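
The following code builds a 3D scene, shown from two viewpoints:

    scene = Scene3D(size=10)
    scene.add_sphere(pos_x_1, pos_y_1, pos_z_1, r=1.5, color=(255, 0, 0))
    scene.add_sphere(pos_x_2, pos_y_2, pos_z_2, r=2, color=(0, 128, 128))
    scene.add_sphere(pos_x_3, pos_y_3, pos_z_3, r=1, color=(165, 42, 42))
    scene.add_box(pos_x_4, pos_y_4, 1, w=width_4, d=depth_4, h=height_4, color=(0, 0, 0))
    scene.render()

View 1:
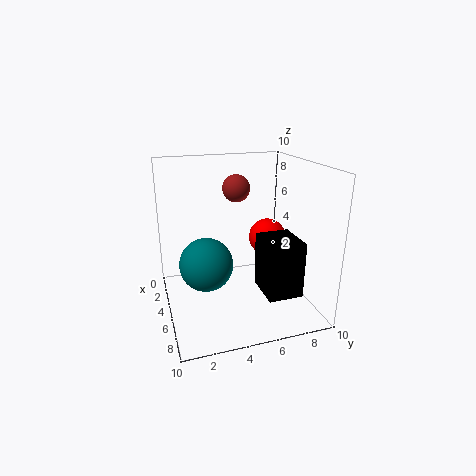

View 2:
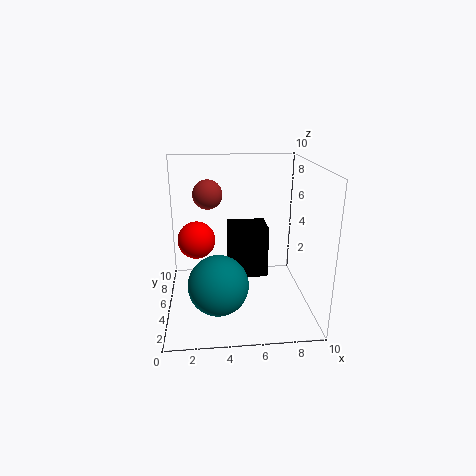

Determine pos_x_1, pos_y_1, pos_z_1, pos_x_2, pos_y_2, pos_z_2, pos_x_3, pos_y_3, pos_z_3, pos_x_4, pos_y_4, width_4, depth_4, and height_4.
pos_x_1 = 2, pos_y_1 = 8.5, pos_z_1 = 3.5, pos_x_2 = 3.5, pos_y_2 = 3, pos_z_2 = 2.5, pos_x_3 = 3, pos_y_3 = 5.5, pos_z_3 = 8, pos_x_4 = 4.5, pos_y_4 = 6.5, width_4 = 3, depth_4 = 2.5, height_4 = 4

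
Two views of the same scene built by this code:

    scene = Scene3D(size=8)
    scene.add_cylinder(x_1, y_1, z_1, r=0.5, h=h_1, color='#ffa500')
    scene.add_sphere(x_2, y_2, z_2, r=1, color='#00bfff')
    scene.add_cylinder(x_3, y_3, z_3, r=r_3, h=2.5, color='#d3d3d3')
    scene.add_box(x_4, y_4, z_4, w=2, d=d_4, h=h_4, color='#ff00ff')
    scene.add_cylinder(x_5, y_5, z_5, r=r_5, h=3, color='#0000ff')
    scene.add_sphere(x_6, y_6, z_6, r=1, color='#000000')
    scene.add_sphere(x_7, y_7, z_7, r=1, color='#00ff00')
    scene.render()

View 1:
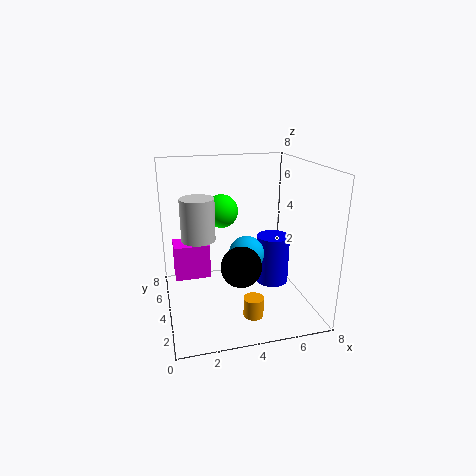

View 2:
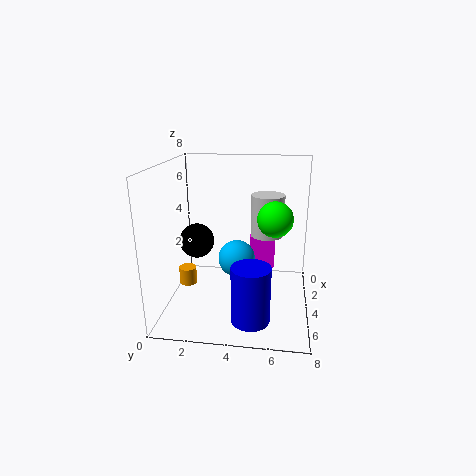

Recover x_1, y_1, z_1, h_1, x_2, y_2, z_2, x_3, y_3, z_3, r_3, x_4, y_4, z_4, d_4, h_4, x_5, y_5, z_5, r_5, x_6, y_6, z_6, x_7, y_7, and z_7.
x_1 = 4, y_1 = 1, z_1 = 1, h_1 = 1, x_2 = 4.5, y_2 = 4, z_2 = 3, x_3 = 2, y_3 = 5.5, z_3 = 3.5, r_3 = 1, x_4 = 0.5, y_4 = 4.5, z_4 = 1.5, d_4 = 1.5, h_4 = 2, x_5 = 6.5, y_5 = 5, z_5 = 0.5, r_5 = 1, x_6 = 3.5, y_6 = 1.5, z_6 = 3.5, x_7 = 3.5, y_7 = 6, z_7 = 5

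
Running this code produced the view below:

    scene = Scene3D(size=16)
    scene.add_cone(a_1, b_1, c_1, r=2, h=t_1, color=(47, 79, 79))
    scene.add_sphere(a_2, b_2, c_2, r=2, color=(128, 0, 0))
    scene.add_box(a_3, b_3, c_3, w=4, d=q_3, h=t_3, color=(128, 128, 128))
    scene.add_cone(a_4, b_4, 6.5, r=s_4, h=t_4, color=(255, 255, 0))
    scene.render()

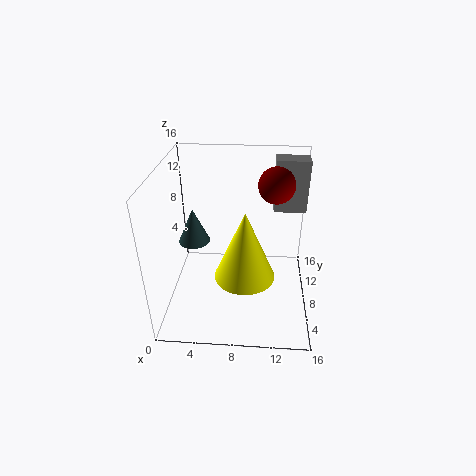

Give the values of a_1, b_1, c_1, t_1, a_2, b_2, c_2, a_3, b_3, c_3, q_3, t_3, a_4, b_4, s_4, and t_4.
a_1 = 2, b_1 = 12.5, c_1 = 4.5, t_1 = 4.5, a_2 = 12, b_2 = 10, c_2 = 13.5, a_3 = 12, b_3 = 13.5, c_3 = 8.5, q_3 = 2.5, t_3 = 6.5, a_4 = 9, b_4 = 3.5, s_4 = 3, t_4 = 7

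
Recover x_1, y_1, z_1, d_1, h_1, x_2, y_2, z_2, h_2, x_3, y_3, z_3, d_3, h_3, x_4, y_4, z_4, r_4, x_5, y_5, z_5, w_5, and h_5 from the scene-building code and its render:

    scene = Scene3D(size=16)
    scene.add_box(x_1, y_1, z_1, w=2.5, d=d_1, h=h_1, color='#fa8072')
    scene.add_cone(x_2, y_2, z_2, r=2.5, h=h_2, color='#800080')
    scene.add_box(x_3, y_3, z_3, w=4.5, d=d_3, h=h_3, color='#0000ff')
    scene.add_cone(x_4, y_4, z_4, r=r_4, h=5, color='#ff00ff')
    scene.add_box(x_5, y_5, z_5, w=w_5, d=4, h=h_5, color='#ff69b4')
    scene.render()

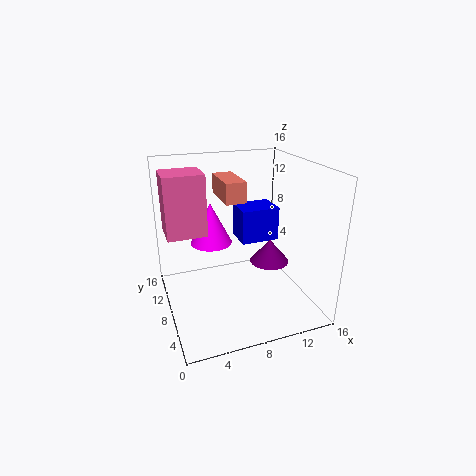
x_1 = 7.5
y_1 = 10.5
z_1 = 11
d_1 = 5.5
h_1 = 2.5
x_2 = 13.5
y_2 = 11
z_2 = 2.5
h_2 = 3
x_3 = 9
y_3 = 9
z_3 = 6.5
d_3 = 3.5
h_3 = 4
x_4 = 6
y_4 = 12
z_4 = 6
r_4 = 2.5
x_5 = 0.5
y_5 = 9.5
z_5 = 8
w_5 = 4.5
h_5 = 7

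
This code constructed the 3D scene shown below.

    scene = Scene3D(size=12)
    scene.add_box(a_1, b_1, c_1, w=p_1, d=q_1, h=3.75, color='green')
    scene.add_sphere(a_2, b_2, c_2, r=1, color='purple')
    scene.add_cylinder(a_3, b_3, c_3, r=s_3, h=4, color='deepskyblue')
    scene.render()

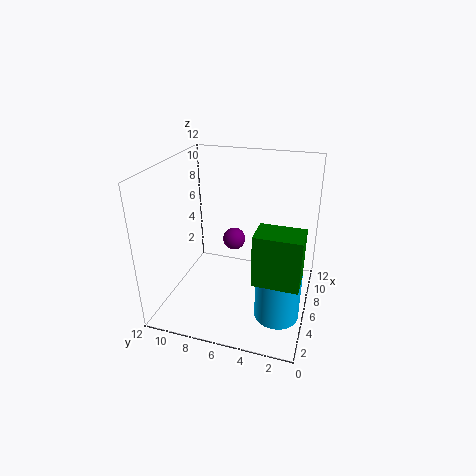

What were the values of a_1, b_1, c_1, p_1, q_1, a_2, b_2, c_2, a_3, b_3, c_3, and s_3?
a_1 = 1
b_1 = 0.25
c_1 = 5.25
p_1 = 2.25
q_1 = 3.25
a_2 = 8
b_2 = 7
c_2 = 4.75
a_3 = 3.5
b_3 = 2
c_3 = 1
s_3 = 1.75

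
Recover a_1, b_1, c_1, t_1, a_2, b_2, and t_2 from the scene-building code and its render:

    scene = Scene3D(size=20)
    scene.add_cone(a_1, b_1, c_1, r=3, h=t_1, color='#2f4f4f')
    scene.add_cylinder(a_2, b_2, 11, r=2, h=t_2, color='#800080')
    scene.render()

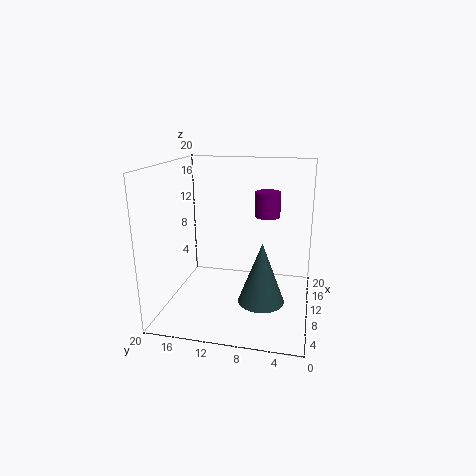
a_1 = 6, b_1 = 6, c_1 = 3, t_1 = 8, a_2 = 18, b_2 = 7, t_2 = 4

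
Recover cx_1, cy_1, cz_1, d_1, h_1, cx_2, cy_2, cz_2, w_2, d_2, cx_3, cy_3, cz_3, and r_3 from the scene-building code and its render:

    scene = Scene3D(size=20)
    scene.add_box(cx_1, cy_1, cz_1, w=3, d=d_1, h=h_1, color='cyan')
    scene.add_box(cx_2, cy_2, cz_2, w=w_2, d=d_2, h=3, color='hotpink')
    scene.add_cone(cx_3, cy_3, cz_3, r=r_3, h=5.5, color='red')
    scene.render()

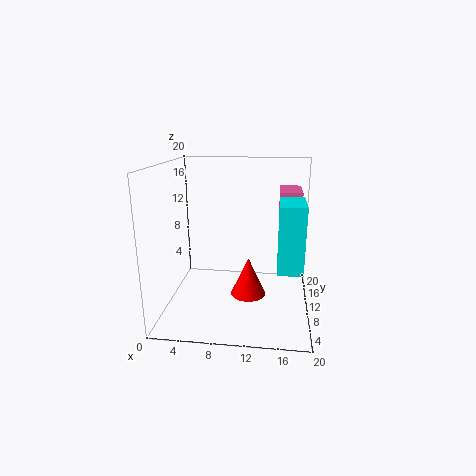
cx_1 = 15.5
cy_1 = 2
cz_1 = 8.5
d_1 = 5.5
h_1 = 8
cx_2 = 15.5
cy_2 = 10
cz_2 = 13.5
w_2 = 3
d_2 = 5.5
cx_3 = 11.5
cy_3 = 10
cz_3 = 1.5
r_3 = 2.5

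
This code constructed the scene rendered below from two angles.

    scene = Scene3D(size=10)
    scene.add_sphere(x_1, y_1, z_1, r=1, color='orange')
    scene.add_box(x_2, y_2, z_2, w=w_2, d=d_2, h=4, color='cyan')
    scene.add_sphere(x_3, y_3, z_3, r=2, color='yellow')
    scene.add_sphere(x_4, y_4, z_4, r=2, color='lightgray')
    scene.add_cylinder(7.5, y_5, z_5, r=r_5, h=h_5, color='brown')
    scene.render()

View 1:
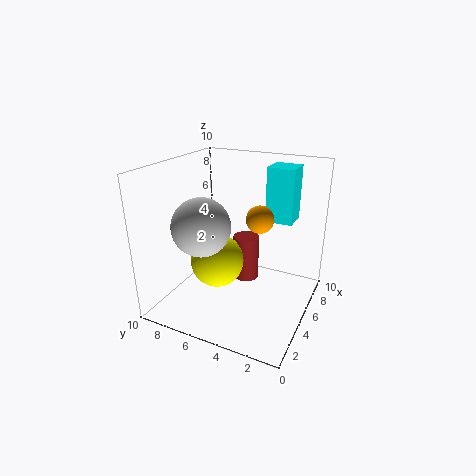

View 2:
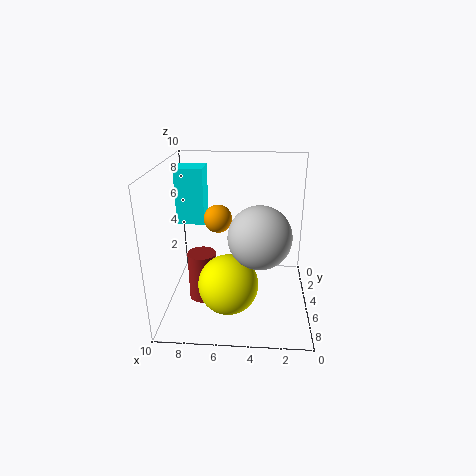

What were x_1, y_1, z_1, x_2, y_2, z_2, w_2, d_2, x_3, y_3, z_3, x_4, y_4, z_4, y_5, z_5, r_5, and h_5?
x_1 = 6.5
y_1 = 4
z_1 = 6
x_2 = 7.5
y_2 = 2
z_2 = 5.5
w_2 = 2
d_2 = 2
x_3 = 5.5
y_3 = 7
z_3 = 2.5
x_4 = 3.5
y_4 = 7
z_4 = 6
y_5 = 5.5
z_5 = 0.5
r_5 = 1
h_5 = 3.5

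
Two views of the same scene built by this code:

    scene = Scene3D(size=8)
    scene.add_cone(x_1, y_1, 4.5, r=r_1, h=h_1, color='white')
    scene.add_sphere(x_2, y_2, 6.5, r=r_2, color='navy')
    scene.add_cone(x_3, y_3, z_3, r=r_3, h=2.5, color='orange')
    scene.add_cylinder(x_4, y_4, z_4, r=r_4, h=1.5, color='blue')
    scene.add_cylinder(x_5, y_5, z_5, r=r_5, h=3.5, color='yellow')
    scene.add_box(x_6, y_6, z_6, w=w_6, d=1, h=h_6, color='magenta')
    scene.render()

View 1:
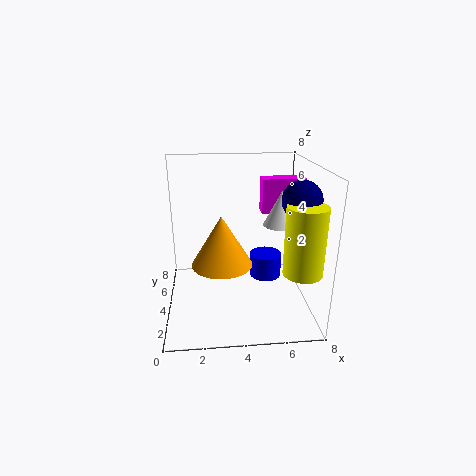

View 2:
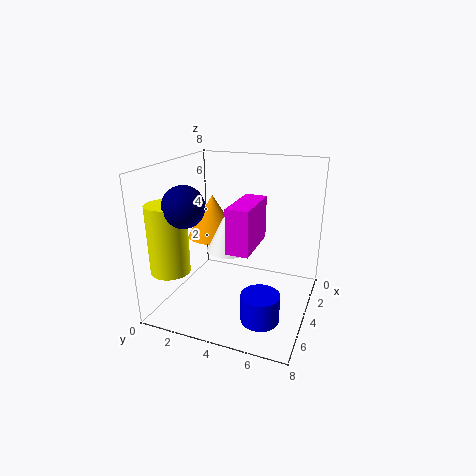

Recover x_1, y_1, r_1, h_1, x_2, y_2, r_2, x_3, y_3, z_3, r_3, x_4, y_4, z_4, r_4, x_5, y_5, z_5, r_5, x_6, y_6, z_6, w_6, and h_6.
x_1 = 6.5; y_1 = 4.5; r_1 = 1; h_1 = 2; x_2 = 7; y_2 = 2.5; r_2 = 1; x_3 = 3; y_3 = 2; z_3 = 3.5; r_3 = 1.5; x_4 = 6; y_4 = 6; z_4 = 0.5; r_4 = 1; x_5 = 7; y_5 = 1.5; z_5 = 3; r_5 = 1; x_6 = 5.5; y_6 = 5; z_6 = 5; w_6 = 2.5; h_6 = 2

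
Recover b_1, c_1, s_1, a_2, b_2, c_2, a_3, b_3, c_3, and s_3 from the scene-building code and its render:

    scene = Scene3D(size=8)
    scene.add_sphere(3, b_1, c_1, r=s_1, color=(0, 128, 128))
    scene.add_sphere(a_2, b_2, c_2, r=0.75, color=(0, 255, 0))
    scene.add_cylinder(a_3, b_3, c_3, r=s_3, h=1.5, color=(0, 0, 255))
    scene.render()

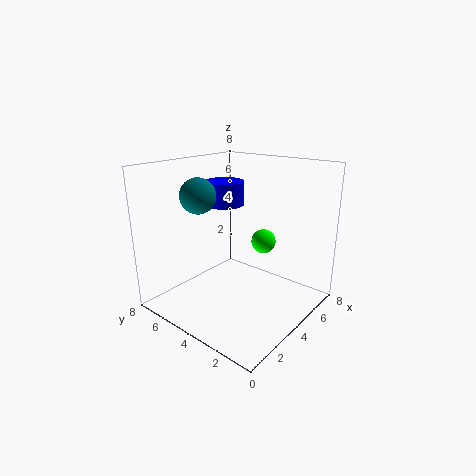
b_1 = 6
c_1 = 6.25
s_1 = 1
a_2 = 6.5
b_2 = 4
c_2 = 3
a_3 = 6
b_3 = 6.75
c_3 = 5
s_3 = 1.25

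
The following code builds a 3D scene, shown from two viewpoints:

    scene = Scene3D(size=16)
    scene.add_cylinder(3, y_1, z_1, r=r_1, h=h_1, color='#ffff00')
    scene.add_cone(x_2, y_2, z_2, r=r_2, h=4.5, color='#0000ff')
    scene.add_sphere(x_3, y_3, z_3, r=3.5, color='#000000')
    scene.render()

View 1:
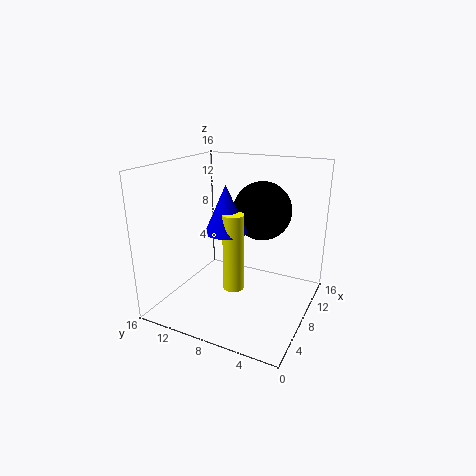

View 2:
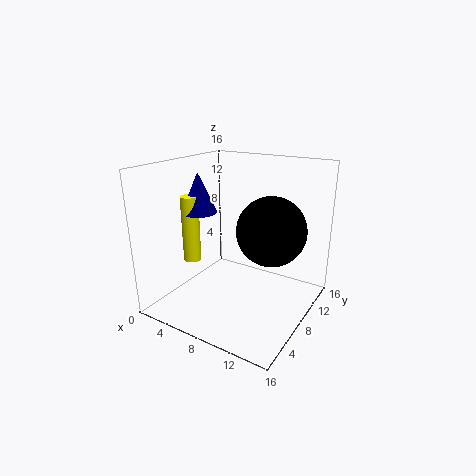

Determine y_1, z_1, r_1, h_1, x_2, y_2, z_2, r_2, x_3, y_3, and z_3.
y_1 = 6, z_1 = 5, r_1 = 1, h_1 = 7.5, x_2 = 3.5, y_2 = 7, z_2 = 10.5, r_2 = 2, x_3 = 12.5, y_3 = 7, z_3 = 10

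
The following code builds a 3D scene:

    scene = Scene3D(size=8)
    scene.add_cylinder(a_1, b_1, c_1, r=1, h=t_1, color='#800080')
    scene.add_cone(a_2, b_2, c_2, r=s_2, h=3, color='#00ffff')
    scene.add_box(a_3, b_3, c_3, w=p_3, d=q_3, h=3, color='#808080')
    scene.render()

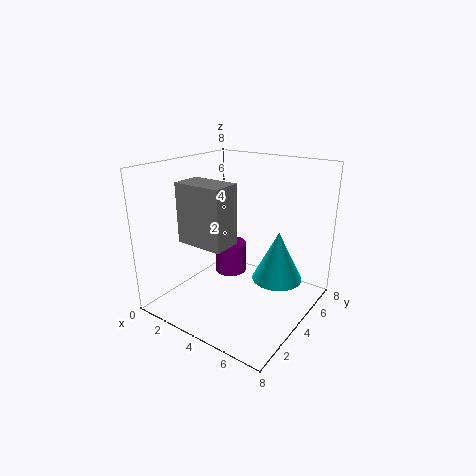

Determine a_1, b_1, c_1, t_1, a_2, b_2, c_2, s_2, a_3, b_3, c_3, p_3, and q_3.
a_1 = 2; b_1 = 6; c_1 = 0.5; t_1 = 2; a_2 = 5.5; b_2 = 6; c_2 = 1; s_2 = 1.5; a_3 = 2.5; b_3 = 1; c_3 = 4.5; p_3 = 2.5; q_3 = 1.5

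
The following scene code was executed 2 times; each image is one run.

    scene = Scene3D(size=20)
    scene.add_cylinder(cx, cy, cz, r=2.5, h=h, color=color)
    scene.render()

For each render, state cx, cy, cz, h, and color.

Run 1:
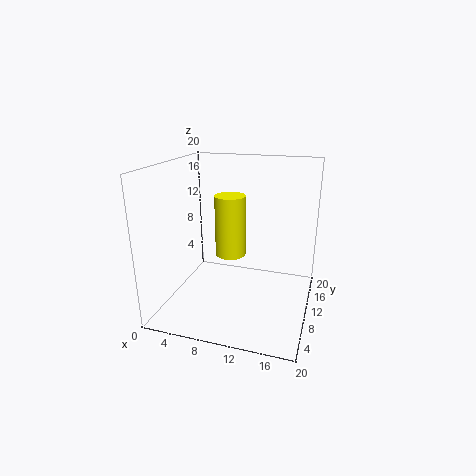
cx = 6.5; cy = 17; cz = 4; h = 10; color = 'yellow'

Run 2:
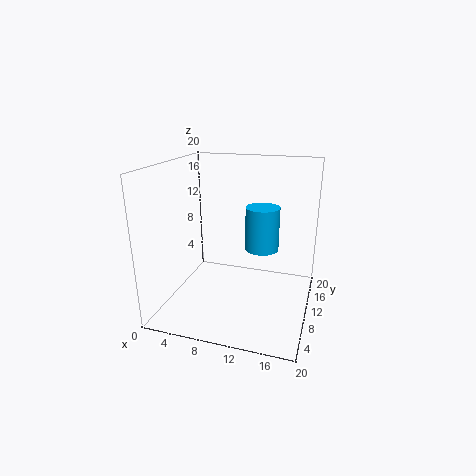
cx = 12.5; cy = 14; cz = 7; h = 6.5; color = 'deepskyblue'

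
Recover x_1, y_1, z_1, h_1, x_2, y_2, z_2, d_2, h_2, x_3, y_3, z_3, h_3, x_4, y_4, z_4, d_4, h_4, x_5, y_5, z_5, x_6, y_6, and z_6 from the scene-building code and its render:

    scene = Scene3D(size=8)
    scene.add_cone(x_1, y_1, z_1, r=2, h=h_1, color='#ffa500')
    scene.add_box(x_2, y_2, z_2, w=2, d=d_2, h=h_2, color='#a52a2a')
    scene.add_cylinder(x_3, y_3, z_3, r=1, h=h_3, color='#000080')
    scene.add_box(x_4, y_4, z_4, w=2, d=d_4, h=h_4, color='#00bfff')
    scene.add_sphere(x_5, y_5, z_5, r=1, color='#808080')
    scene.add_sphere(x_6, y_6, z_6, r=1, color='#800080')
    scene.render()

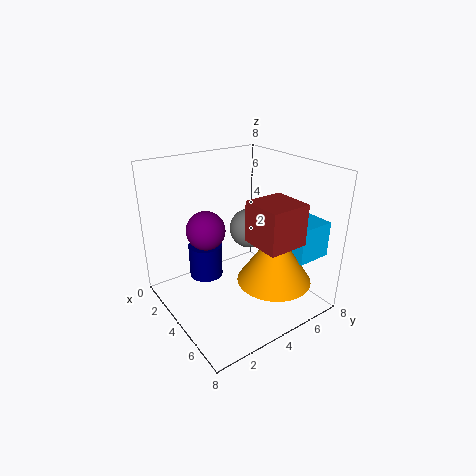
x_1 = 6, y_1 = 5, z_1 = 2, h_1 = 3, x_2 = 6, y_2 = 3, z_2 = 5, d_2 = 2, h_2 = 2, x_3 = 2, y_3 = 3, z_3 = 1, h_3 = 2, x_4 = 5, y_4 = 6, z_4 = 3, d_4 = 2, h_4 = 2, x_5 = 5, y_5 = 4, z_5 = 5, x_6 = 4, y_6 = 2, z_6 = 5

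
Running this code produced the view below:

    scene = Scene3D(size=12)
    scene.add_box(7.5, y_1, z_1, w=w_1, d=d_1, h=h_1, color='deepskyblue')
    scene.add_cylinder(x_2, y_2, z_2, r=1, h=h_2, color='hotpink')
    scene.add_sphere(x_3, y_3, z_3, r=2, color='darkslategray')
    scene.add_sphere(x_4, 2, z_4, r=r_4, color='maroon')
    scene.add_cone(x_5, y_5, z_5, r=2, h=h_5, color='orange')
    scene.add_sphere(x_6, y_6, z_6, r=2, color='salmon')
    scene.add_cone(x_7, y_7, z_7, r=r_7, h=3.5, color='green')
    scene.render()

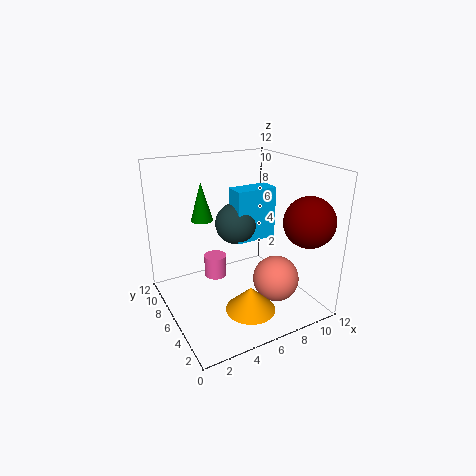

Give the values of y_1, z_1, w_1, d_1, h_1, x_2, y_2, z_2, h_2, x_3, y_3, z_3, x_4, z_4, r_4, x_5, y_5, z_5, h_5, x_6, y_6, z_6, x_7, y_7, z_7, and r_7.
y_1 = 8.5, z_1 = 4, w_1 = 4, d_1 = 2, h_1 = 5, x_2 = 5, y_2 = 8.5, z_2 = 1.5, h_2 = 2, x_3 = 8, y_3 = 10, z_3 = 5.5, x_4 = 10, z_4 = 8, r_4 = 2, x_5 = 5.5, y_5 = 3, z_5 = 1, h_5 = 2, x_6 = 9, y_6 = 4.5, z_6 = 2, x_7 = 4.5, y_7 = 10, z_7 = 6.5, r_7 = 1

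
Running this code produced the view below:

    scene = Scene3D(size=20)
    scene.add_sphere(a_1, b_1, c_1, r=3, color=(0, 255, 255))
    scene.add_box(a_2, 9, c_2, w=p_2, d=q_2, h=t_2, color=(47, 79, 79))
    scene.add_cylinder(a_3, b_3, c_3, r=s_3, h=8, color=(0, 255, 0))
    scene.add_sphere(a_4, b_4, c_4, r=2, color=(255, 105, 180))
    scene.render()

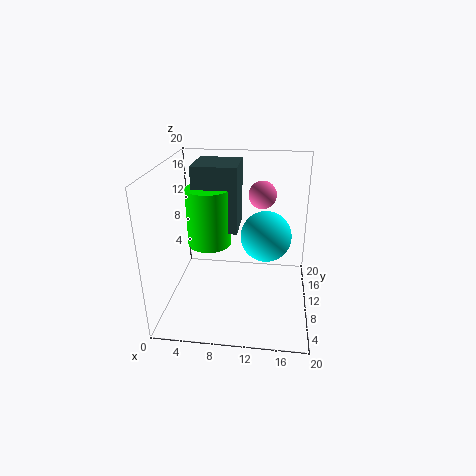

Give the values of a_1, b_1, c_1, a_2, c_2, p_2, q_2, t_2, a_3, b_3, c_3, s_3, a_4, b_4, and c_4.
a_1 = 14
b_1 = 5
c_1 = 13
a_2 = 4
c_2 = 11
p_2 = 6
q_2 = 6
t_2 = 9
a_3 = 6
b_3 = 10
c_3 = 9
s_3 = 3
a_4 = 13
b_4 = 14
c_4 = 15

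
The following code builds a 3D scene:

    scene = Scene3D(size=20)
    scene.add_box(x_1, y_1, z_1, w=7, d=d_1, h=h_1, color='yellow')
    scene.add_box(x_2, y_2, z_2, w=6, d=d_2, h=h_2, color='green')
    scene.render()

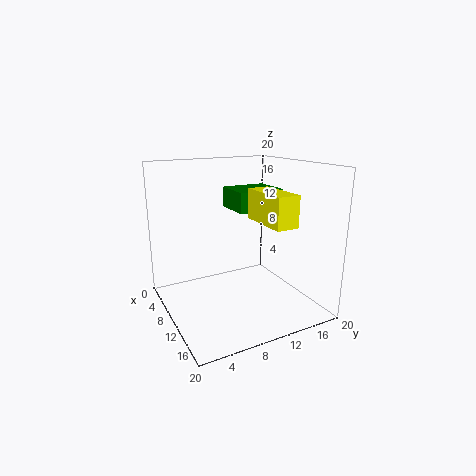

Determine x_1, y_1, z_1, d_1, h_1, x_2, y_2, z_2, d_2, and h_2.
x_1 = 11; y_1 = 11; z_1 = 13; d_1 = 3; h_1 = 4; x_2 = 3; y_2 = 11; z_2 = 13; d_2 = 7; h_2 = 3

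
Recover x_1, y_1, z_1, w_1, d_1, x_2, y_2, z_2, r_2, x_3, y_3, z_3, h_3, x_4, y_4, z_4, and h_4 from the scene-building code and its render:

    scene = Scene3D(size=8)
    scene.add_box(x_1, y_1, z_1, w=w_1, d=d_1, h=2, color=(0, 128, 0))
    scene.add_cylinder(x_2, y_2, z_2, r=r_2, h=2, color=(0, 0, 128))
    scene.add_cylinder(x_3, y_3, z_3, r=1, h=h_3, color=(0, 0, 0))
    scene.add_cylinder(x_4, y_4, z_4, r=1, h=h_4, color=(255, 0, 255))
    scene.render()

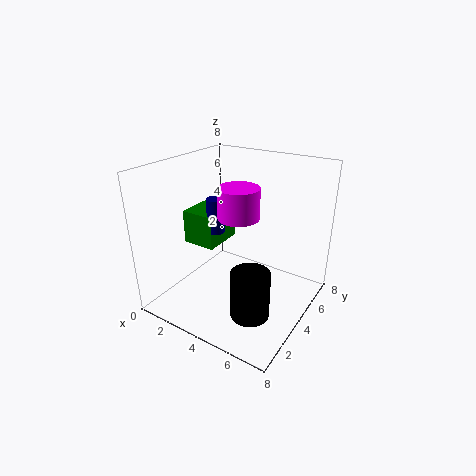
x_1 = 0.5, y_1 = 3.5, z_1 = 3, w_1 = 2, d_1 = 2.5, x_2 = 2.5, y_2 = 4, z_2 = 4, r_2 = 0.5, x_3 = 6, y_3 = 2, z_3 = 1, h_3 = 2.5, x_4 = 5, y_4 = 2.5, z_4 = 6, h_4 = 1.5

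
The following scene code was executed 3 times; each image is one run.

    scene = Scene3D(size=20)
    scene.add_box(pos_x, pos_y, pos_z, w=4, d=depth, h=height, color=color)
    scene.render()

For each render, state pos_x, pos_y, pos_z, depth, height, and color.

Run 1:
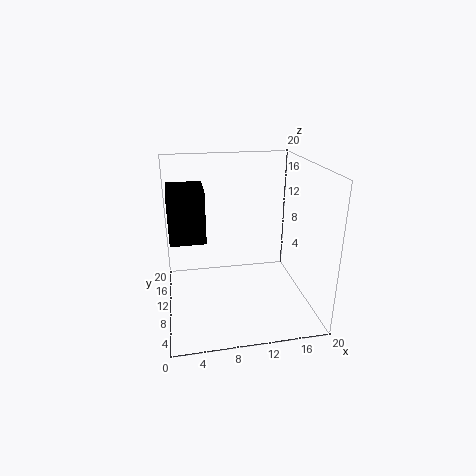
pos_x = 1; pos_y = 2.5; pos_z = 13; depth = 4.5; height = 6; color = 'black'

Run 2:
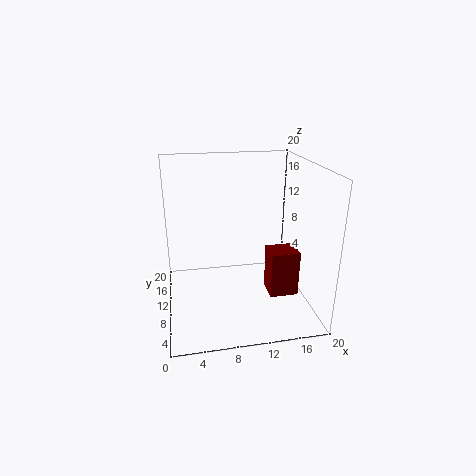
pos_x = 14; pos_y = 6.5; pos_z = 2; depth = 3.5; height = 6.5; color = 'maroon'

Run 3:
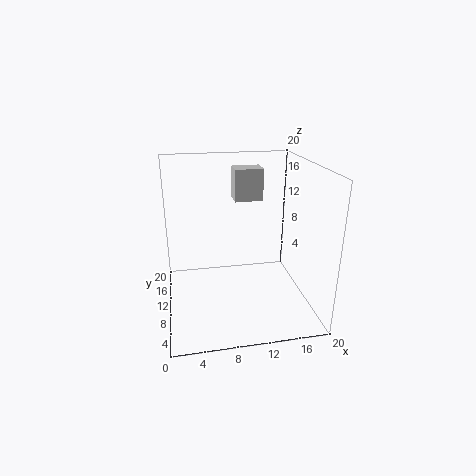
pos_x = 10; pos_y = 12; pos_z = 14.5; depth = 3; height = 4.5; color = 'lightgray'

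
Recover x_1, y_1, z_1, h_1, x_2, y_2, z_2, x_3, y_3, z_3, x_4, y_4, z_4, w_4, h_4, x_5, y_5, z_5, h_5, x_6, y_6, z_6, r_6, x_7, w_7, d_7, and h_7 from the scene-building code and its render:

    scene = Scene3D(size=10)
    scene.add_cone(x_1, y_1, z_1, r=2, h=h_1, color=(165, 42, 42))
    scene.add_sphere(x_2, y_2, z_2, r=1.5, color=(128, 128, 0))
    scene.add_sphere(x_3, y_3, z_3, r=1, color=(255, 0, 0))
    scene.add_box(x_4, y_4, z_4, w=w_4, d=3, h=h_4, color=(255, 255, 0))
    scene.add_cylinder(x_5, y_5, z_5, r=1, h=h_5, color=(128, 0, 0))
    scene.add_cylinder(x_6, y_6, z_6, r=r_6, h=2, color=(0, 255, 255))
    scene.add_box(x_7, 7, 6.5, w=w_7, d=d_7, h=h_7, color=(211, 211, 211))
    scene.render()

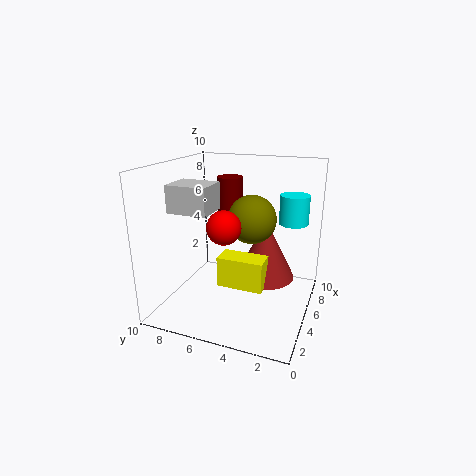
x_1 = 5
y_1 = 3
z_1 = 2.5
h_1 = 4
x_2 = 3.5
y_2 = 3.5
z_2 = 7
x_3 = 1.5
y_3 = 4.5
z_3 = 7
x_4 = 2.5
y_4 = 2.5
z_4 = 2.5
w_4 = 1.5
h_4 = 2
x_5 = 8.5
y_5 = 7
z_5 = 5.5
h_5 = 3
x_6 = 6.5
y_6 = 1.5
z_6 = 6
r_6 = 1
x_7 = 4
w_7 = 2.5
d_7 = 3
h_7 = 2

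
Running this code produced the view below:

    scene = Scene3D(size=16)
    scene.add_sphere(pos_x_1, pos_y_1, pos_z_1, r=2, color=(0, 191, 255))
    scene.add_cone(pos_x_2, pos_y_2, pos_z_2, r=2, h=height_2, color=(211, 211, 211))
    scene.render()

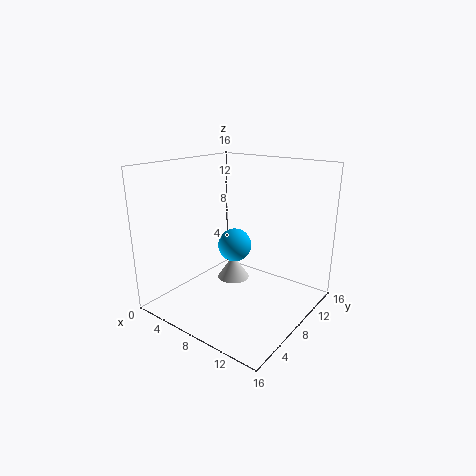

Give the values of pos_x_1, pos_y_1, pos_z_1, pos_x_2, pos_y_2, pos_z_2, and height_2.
pos_x_1 = 6, pos_y_1 = 10, pos_z_1 = 6, pos_x_2 = 5, pos_y_2 = 11, pos_z_2 = 1, height_2 = 3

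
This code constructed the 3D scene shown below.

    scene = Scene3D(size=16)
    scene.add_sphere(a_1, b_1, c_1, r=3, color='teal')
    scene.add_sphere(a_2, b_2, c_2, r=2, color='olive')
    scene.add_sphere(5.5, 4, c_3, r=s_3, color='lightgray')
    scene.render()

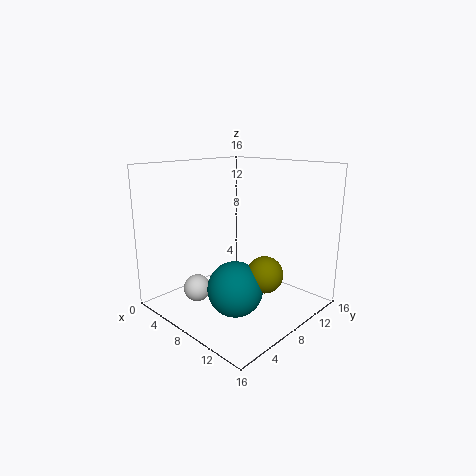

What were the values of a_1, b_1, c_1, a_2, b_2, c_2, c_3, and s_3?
a_1 = 9.5; b_1 = 6; c_1 = 3; a_2 = 11.5; b_2 = 8.5; c_2 = 4.5; c_3 = 2.5; s_3 = 1.5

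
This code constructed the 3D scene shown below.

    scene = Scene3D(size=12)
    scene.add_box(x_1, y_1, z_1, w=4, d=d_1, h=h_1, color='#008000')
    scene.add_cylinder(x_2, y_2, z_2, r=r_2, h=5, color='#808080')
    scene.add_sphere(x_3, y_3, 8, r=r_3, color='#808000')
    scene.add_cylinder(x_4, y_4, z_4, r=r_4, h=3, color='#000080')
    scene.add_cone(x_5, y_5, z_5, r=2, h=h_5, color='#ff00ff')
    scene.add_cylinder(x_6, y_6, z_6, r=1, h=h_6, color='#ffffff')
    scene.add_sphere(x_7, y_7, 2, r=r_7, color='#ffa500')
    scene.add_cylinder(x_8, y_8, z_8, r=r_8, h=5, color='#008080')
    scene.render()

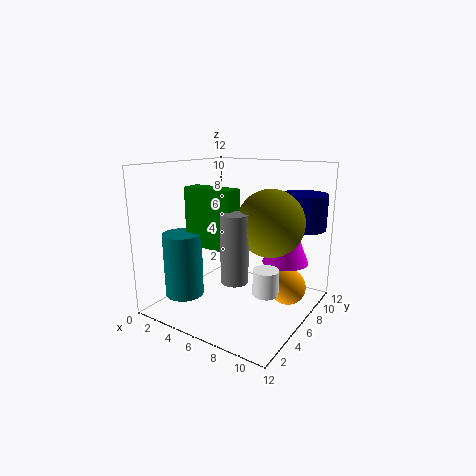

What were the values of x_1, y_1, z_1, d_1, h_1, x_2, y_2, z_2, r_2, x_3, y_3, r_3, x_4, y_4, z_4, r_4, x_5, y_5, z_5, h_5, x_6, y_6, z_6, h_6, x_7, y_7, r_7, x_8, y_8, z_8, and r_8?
x_1 = 3.5, y_1 = 2.5, z_1 = 6, d_1 = 1.5, h_1 = 4.5, x_2 = 8, y_2 = 2.5, z_2 = 4, r_2 = 1, x_3 = 9.5, y_3 = 5, r_3 = 2.5, x_4 = 10, y_4 = 10, z_4 = 6.5, r_4 = 2, x_5 = 9, y_5 = 9, z_5 = 3.5, h_5 = 5, x_6 = 9.5, y_6 = 4.5, z_6 = 2.5, h_6 = 2, x_7 = 10, y_7 = 7.5, r_7 = 1.5, x_8 = 3.5, y_8 = 2, z_8 = 2, r_8 = 1.5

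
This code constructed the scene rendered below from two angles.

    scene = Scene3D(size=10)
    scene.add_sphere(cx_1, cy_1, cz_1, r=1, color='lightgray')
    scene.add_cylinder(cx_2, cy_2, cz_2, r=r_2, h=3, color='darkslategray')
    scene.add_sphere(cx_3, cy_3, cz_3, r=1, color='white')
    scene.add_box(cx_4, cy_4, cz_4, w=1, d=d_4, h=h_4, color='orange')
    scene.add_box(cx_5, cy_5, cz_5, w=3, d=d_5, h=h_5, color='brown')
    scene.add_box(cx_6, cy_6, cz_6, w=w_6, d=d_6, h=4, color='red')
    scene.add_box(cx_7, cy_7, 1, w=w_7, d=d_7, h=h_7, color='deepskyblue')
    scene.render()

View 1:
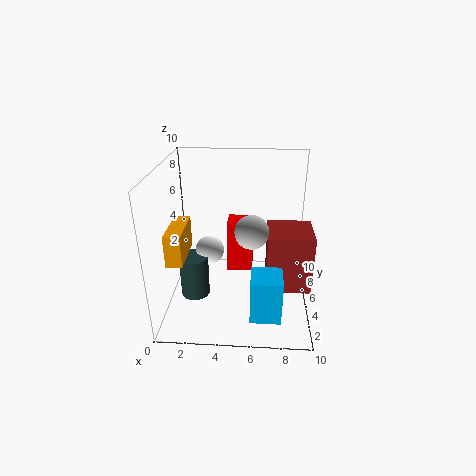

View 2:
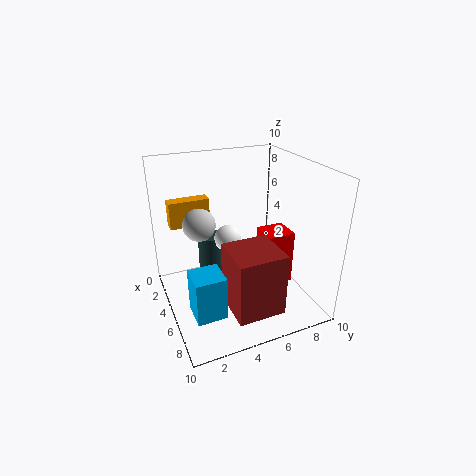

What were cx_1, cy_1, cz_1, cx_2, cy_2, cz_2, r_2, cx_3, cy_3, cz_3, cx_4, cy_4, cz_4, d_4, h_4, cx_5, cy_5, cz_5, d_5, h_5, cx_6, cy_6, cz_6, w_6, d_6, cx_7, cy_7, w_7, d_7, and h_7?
cx_1 = 6; cy_1 = 2; cz_1 = 7; cx_2 = 2; cy_2 = 4; cz_2 = 1; r_2 = 1; cx_3 = 3; cy_3 = 5; cz_3 = 4; cx_4 = 1; cy_4 = 1; cz_4 = 5; d_4 = 3; h_4 = 2; cx_5 = 7; cy_5 = 3; cz_5 = 2; d_5 = 3; h_5 = 4; cx_6 = 4; cy_6 = 7; cz_6 = 1; w_6 = 2; d_6 = 2; cx_7 = 6; cy_7 = 1; w_7 = 2; d_7 = 2; h_7 = 3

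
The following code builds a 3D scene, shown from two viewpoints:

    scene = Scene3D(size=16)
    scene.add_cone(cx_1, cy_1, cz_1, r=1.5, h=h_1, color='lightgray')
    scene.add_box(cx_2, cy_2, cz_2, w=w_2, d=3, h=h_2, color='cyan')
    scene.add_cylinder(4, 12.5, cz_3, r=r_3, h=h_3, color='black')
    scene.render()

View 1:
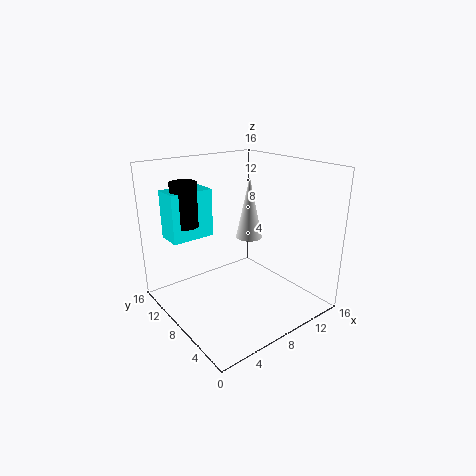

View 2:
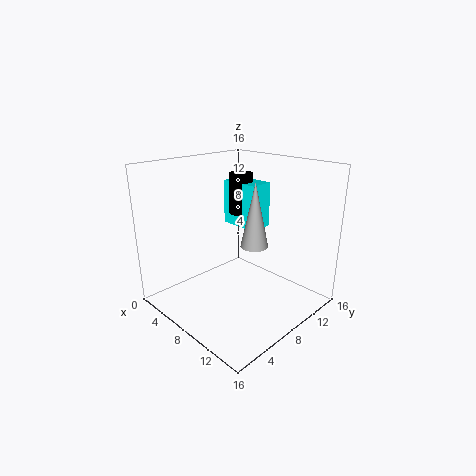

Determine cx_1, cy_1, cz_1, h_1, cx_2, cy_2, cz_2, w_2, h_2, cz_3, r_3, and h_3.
cx_1 = 10
cy_1 = 8.5
cz_1 = 7.5
h_1 = 7
cx_2 = 2
cy_2 = 11.5
cz_2 = 7.5
w_2 = 5
h_2 = 5.5
cz_3 = 9
r_3 = 1.5
h_3 = 5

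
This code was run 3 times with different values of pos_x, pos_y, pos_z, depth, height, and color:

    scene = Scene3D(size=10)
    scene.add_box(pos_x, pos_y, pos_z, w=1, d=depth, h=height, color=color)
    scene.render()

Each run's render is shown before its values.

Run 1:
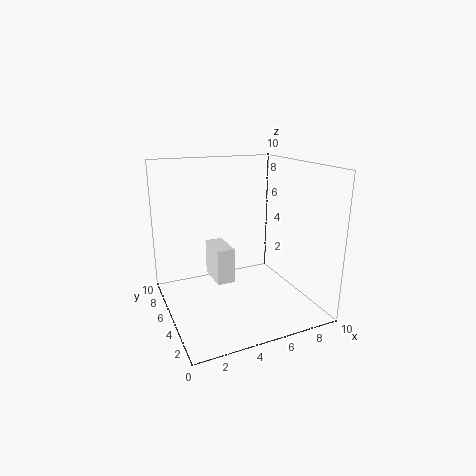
pos_x = 2; pos_y = 1; pos_z = 4; depth = 2; height = 2; color = 'white'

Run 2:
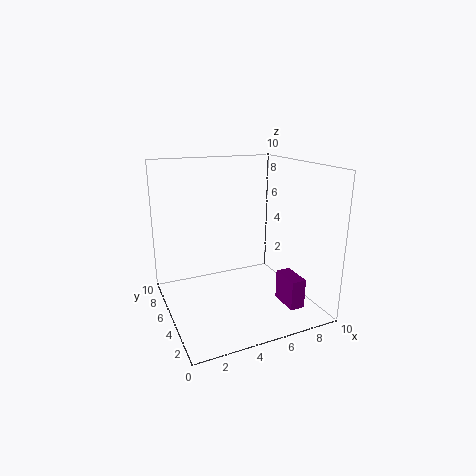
pos_x = 7; pos_y = 1; pos_z = 1; depth = 2; height = 2; color = 'purple'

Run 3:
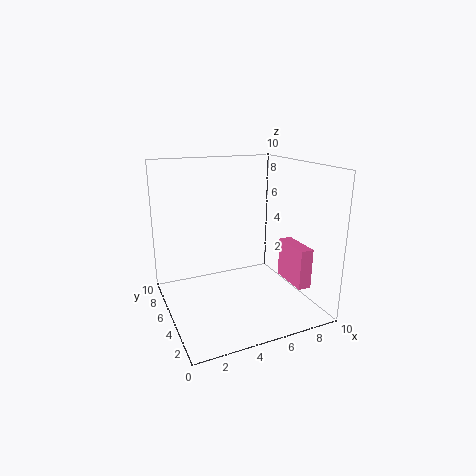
pos_x = 9; pos_y = 3; pos_z = 1; depth = 3; height = 3; color = 'hotpink'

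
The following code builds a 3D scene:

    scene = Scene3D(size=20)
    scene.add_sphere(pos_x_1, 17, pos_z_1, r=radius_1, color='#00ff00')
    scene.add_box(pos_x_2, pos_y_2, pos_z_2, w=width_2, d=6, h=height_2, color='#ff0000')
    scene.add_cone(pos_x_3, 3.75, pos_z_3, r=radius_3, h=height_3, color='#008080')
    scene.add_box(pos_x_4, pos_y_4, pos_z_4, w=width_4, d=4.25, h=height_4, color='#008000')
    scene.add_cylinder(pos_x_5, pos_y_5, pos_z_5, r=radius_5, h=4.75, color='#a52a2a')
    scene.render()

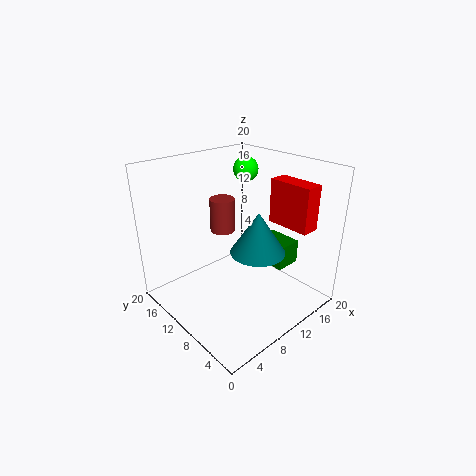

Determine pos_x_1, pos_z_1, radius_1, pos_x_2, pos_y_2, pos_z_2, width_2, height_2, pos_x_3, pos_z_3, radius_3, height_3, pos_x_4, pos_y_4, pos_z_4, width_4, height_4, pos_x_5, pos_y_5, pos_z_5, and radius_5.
pos_x_1 = 18, pos_z_1 = 16.75, radius_1 = 2, pos_x_2 = 13.75, pos_y_2 = 1.75, pos_z_2 = 12.25, width_2 = 2.5, height_2 = 6, pos_x_3 = 7.5, pos_z_3 = 11.5, radius_3 = 3.25, height_3 = 5, pos_x_4 = 10, pos_y_4 = 2.25, pos_z_4 = 8.5, width_4 = 3.25, height_4 = 3, pos_x_5 = 9.75, pos_y_5 = 13, pos_z_5 = 10.25, radius_5 = 1.75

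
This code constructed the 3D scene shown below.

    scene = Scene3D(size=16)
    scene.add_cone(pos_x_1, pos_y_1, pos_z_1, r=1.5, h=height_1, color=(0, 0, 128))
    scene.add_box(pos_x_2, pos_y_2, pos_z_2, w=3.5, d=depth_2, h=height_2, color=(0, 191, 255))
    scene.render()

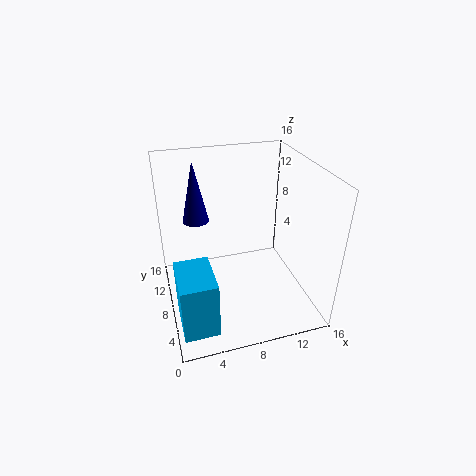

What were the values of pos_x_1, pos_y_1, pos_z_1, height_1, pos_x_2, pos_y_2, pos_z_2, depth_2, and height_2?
pos_x_1 = 4; pos_y_1 = 11.5; pos_z_1 = 9; height_1 = 7; pos_x_2 = 0.5; pos_y_2 = 0.5; pos_z_2 = 2; depth_2 = 5; height_2 = 6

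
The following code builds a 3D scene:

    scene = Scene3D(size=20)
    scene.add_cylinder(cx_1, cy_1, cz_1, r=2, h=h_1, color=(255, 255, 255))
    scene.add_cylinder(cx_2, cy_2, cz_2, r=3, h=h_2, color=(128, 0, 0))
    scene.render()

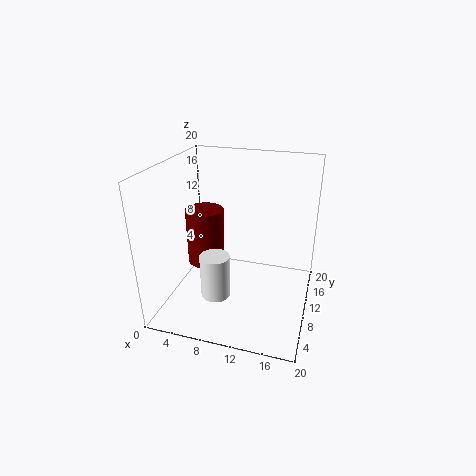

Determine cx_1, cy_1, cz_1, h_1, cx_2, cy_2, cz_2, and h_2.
cx_1 = 8, cy_1 = 6, cz_1 = 3, h_1 = 6, cx_2 = 3, cy_2 = 15, cz_2 = 2.5, h_2 = 9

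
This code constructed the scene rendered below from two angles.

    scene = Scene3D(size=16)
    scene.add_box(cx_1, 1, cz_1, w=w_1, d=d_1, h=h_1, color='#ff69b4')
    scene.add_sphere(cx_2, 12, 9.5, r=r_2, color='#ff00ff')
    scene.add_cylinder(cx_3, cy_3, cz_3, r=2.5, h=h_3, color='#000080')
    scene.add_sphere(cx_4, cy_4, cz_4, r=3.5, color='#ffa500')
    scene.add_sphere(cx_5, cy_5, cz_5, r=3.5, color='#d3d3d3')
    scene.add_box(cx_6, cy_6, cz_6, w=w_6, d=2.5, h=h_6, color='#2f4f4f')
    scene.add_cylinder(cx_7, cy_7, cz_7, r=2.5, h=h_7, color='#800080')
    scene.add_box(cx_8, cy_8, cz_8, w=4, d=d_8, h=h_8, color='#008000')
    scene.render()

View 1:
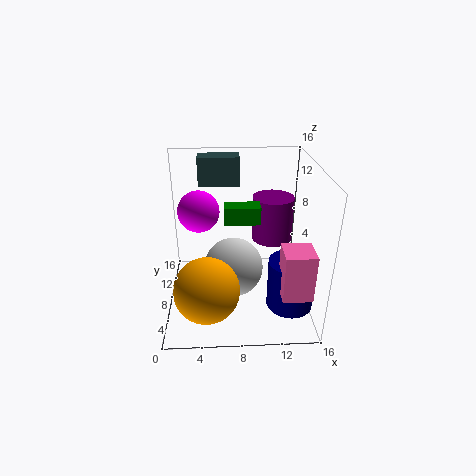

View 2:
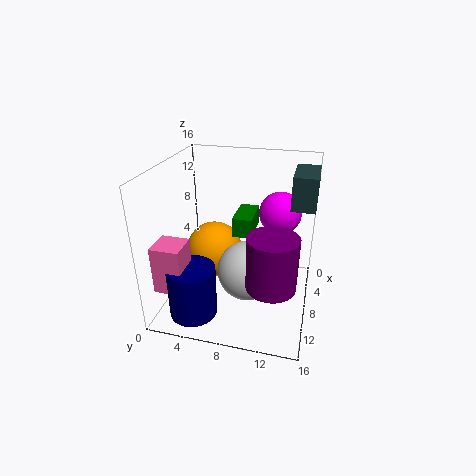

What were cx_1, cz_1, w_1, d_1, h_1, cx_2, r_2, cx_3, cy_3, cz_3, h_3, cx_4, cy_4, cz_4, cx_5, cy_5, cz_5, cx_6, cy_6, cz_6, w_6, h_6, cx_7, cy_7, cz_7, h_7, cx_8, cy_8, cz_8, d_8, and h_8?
cx_1 = 12
cz_1 = 4.5
w_1 = 3
d_1 = 3
h_1 = 5
cx_2 = 3.5
r_2 = 2.5
cx_3 = 13.5
cy_3 = 4.5
cz_3 = 1.5
h_3 = 5.5
cx_4 = 4.5
cy_4 = 4
cz_4 = 4
cx_5 = 7.5
cy_5 = 9
cz_5 = 3.5
cx_6 = 3.5
cy_6 = 13.5
cz_6 = 12
w_6 = 5
h_6 = 3.5
cx_7 = 12.5
cy_7 = 12.5
cz_7 = 5.5
h_7 = 5.5
cx_8 = 6.5
cy_8 = 8
cz_8 = 9.5
d_8 = 2
h_8 = 2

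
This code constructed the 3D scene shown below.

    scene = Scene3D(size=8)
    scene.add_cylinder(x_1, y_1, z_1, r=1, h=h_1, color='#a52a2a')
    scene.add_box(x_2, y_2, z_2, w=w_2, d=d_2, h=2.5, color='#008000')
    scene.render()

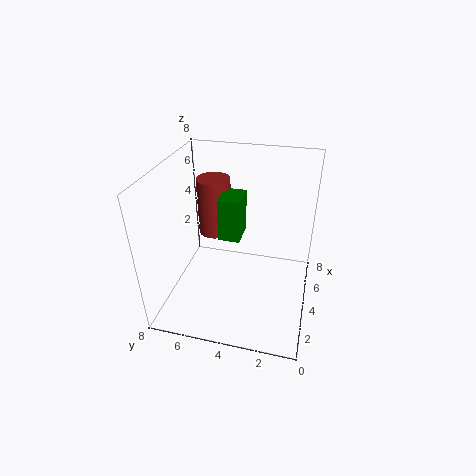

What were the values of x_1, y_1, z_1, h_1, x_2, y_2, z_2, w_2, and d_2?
x_1 = 6, y_1 = 6, z_1 = 3, h_1 = 3.5, x_2 = 4.25, y_2 = 4, z_2 = 3.5, w_2 = 1.75, d_2 = 1.25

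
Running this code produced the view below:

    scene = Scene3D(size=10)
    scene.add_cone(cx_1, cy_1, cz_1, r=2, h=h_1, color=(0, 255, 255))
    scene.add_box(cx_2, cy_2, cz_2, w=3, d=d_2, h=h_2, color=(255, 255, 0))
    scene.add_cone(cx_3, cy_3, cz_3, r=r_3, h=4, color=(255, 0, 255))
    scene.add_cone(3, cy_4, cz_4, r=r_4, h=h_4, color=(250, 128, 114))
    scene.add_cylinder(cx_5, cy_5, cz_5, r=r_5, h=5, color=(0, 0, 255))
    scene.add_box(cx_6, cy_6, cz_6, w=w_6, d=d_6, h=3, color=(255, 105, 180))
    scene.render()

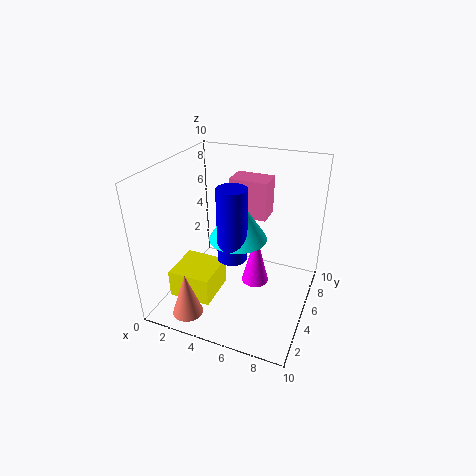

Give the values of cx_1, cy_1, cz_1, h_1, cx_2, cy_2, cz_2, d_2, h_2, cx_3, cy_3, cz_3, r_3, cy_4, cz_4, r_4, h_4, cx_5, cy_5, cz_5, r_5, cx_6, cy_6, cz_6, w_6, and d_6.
cx_1 = 5; cy_1 = 5; cz_1 = 5; h_1 = 3; cx_2 = 1; cy_2 = 2; cz_2 = 1; d_2 = 3; h_2 = 2; cx_3 = 6; cy_3 = 6; cz_3 = 1; r_3 = 1; cy_4 = 1; cz_4 = 1; r_4 = 1; h_4 = 3; cx_5 = 5; cy_5 = 4; cz_5 = 4; r_5 = 1; cx_6 = 3; cy_6 = 8; cz_6 = 5; w_6 = 3; d_6 = 2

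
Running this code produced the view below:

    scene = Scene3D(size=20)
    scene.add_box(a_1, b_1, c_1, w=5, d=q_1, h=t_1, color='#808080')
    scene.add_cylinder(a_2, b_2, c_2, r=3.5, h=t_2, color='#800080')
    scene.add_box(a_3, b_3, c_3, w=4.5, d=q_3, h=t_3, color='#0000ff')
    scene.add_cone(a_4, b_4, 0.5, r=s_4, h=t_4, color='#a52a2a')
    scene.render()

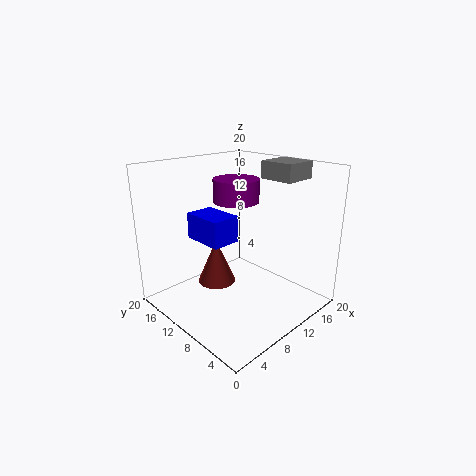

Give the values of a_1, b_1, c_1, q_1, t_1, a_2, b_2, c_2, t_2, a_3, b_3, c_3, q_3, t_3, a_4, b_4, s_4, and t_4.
a_1 = 15
b_1 = 5.5
c_1 = 17.5
q_1 = 5
t_1 = 2.5
a_2 = 14
b_2 = 14.5
c_2 = 13.5
t_2 = 3.5
a_3 = 8
b_3 = 12.5
c_3 = 8
q_3 = 6.5
t_3 = 4
a_4 = 11
b_4 = 16
s_4 = 3
t_4 = 7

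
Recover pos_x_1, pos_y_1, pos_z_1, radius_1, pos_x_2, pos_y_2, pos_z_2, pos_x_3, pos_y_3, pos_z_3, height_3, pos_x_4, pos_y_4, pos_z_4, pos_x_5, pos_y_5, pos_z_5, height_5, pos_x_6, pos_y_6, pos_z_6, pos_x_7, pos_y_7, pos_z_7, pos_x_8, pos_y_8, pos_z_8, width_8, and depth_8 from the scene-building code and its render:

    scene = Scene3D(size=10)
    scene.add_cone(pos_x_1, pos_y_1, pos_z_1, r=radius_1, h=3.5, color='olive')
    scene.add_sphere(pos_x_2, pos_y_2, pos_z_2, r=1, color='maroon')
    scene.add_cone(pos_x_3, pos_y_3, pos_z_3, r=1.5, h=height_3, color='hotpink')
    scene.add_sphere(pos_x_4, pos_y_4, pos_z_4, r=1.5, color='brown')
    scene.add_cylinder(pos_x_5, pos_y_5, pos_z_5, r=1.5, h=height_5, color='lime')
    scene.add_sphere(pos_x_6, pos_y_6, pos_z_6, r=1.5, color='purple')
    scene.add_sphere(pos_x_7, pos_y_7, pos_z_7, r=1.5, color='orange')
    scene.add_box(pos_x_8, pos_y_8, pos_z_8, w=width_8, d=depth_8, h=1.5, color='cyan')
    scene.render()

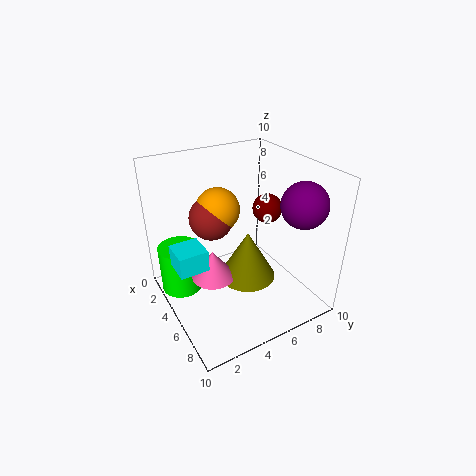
pos_x_1 = 5.5; pos_y_1 = 5.5; pos_z_1 = 2; radius_1 = 2; pos_x_2 = 5.5; pos_y_2 = 7; pos_z_2 = 7; pos_x_3 = 5; pos_y_3 = 3; pos_z_3 = 2.5; height_3 = 2; pos_x_4 = 4; pos_y_4 = 3.5; pos_z_4 = 6.5; pos_x_5 = 2.5; pos_y_5 = 1.5; pos_z_5 = 0.5; height_5 = 3.5; pos_x_6 = 8; pos_y_6 = 8; pos_z_6 = 8; pos_x_7 = 4; pos_y_7 = 4; pos_z_7 = 7; pos_x_8 = 3.5; pos_y_8 = 0.5; pos_z_8 = 3.5; width_8 = 2; depth_8 = 2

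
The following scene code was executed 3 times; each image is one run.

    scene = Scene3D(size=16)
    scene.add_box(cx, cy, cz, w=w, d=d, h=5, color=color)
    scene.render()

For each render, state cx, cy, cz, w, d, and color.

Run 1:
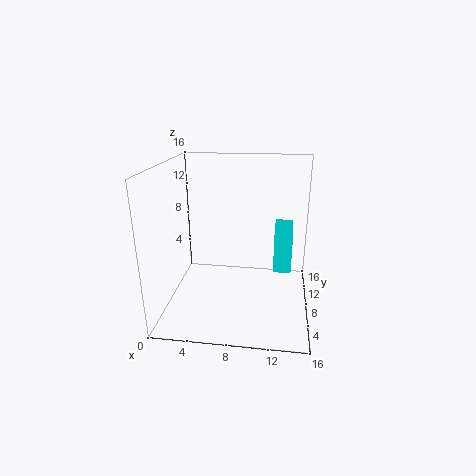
cx = 12, cy = 8, cz = 4, w = 2, d = 4, color = 'cyan'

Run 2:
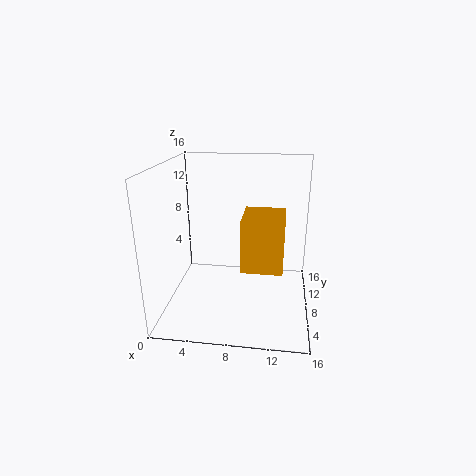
cx = 9, cy = 2, cz = 7, w = 4, d = 5, color = 'orange'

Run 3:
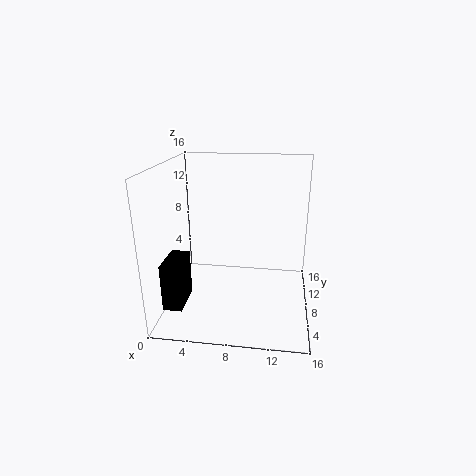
cx = 1, cy = 2, cz = 2, w = 2, d = 4, color = 'black'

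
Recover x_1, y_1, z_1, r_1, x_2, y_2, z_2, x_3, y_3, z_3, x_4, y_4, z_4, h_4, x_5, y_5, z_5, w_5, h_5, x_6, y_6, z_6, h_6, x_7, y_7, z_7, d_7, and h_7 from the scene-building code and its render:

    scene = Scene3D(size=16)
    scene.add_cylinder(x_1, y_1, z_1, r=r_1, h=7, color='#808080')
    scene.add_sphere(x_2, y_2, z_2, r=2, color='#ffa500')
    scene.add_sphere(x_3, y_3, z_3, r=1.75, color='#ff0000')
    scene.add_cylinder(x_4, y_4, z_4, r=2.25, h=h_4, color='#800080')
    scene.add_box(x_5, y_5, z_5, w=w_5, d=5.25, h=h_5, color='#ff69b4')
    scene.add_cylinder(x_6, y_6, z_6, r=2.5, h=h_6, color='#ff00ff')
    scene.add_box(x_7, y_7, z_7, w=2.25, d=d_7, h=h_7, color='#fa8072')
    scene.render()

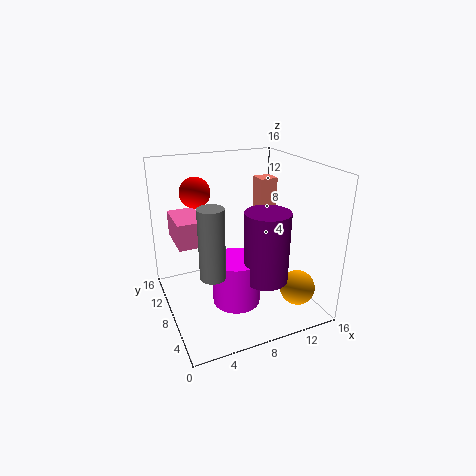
x_1 = 3.5, y_1 = 3.75, z_1 = 6.5, r_1 = 1.25, x_2 = 14, y_2 = 4.5, z_2 = 2, x_3 = 4.5, y_3 = 12, z_3 = 12.5, x_4 = 9, y_4 = 3.25, z_4 = 5.25, h_4 = 7.25, x_5 = 1.75, y_5 = 9.75, z_5 = 6.75, w_5 = 3.25, h_5 = 3, x_6 = 6.5, y_6 = 5, z_6 = 2.25, h_6 = 5, x_7 = 13, y_7 = 12.25, z_7 = 7.25, d_7 = 2.25, h_7 = 5.75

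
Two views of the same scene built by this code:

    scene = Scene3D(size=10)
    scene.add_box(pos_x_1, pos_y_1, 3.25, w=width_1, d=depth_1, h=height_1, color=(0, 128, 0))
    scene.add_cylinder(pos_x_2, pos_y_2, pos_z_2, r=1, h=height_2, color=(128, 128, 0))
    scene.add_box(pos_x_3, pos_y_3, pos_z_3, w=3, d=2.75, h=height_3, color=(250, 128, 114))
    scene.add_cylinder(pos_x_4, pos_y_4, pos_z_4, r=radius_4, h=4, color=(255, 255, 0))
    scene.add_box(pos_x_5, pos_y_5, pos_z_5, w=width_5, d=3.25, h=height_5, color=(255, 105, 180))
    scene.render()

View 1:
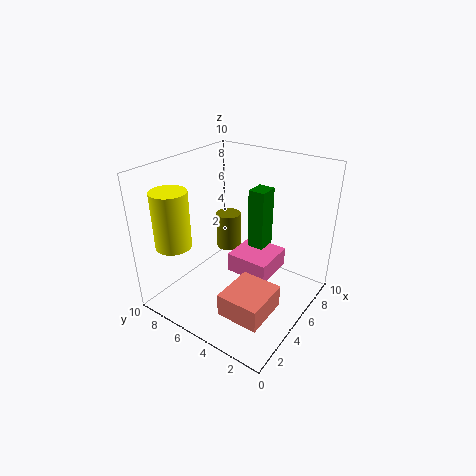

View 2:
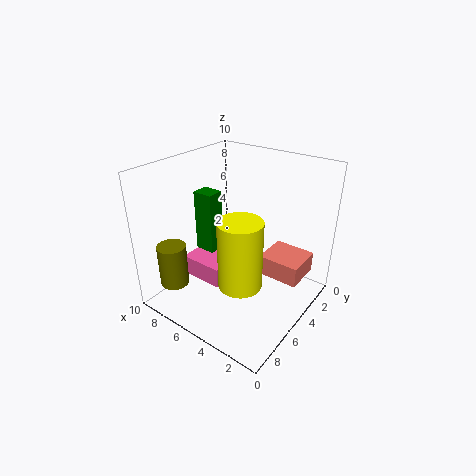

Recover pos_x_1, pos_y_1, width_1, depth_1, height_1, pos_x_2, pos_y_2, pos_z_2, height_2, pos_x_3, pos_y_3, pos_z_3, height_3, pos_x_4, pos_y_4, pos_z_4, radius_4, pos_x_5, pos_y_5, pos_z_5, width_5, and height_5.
pos_x_1 = 7
pos_y_1 = 4.25
width_1 = 1.5
depth_1 = 1.25
height_1 = 4.5
pos_x_2 = 8.25
pos_y_2 = 8.25
pos_z_2 = 1.75
height_2 = 3
pos_x_3 = 1
pos_y_3 = 1
pos_z_3 = 1.75
height_3 = 1.5
pos_x_4 = 2.25
pos_y_4 = 8.5
pos_z_4 = 4.5
radius_4 = 1.25
pos_x_5 = 5.75
pos_y_5 = 3.25
pos_z_5 = 1.25
width_5 = 3.25
height_5 = 1.5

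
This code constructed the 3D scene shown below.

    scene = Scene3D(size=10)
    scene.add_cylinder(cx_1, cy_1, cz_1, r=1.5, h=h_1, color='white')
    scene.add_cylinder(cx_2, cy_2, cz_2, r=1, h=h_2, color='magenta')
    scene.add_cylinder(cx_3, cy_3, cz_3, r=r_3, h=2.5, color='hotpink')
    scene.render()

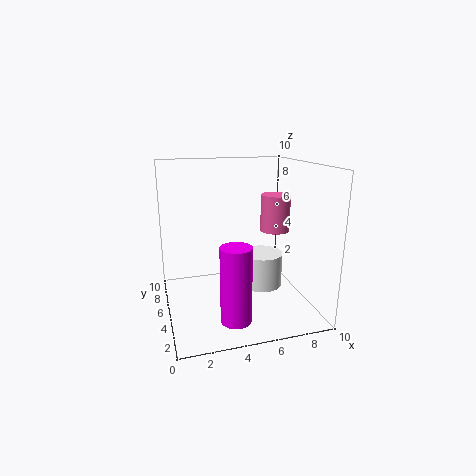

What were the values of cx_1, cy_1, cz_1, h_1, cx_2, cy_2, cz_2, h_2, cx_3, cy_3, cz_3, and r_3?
cx_1 = 7
cy_1 = 5.5
cz_1 = 1
h_1 = 2.5
cx_2 = 4
cy_2 = 2
cz_2 = 0.5
h_2 = 5
cx_3 = 7.5
cy_3 = 4.5
cz_3 = 5.5
r_3 = 1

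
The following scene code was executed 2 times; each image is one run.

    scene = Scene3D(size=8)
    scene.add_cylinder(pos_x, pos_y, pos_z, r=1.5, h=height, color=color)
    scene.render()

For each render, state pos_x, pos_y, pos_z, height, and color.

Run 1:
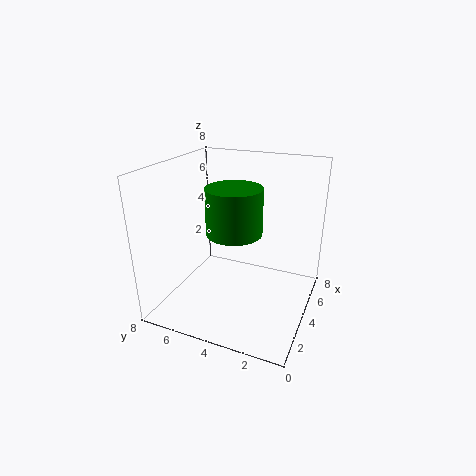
pos_x = 3.5, pos_y = 4, pos_z = 4.5, height = 2.5, color = 'green'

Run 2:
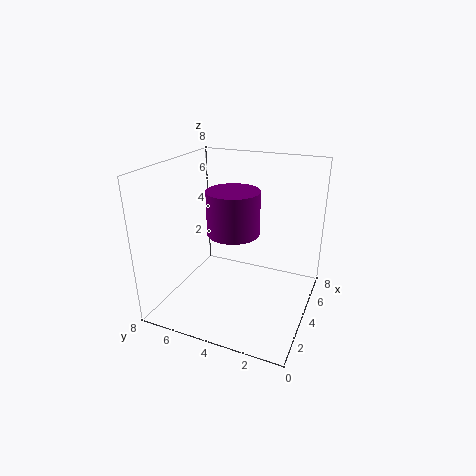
pos_x = 4.5, pos_y = 4.5, pos_z = 4, height = 2.5, color = 'purple'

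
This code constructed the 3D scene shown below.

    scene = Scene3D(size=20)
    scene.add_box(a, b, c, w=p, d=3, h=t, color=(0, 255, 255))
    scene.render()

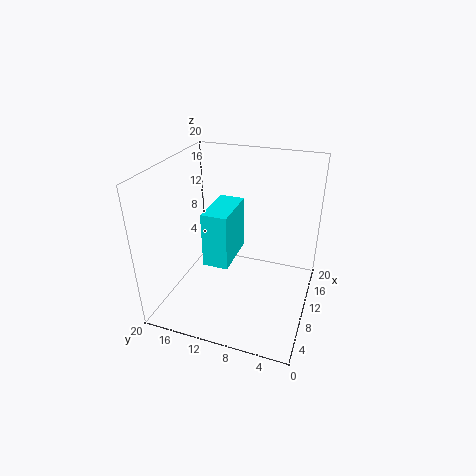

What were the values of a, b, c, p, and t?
a = 2; b = 8.5; c = 10.5; p = 6; t = 6.5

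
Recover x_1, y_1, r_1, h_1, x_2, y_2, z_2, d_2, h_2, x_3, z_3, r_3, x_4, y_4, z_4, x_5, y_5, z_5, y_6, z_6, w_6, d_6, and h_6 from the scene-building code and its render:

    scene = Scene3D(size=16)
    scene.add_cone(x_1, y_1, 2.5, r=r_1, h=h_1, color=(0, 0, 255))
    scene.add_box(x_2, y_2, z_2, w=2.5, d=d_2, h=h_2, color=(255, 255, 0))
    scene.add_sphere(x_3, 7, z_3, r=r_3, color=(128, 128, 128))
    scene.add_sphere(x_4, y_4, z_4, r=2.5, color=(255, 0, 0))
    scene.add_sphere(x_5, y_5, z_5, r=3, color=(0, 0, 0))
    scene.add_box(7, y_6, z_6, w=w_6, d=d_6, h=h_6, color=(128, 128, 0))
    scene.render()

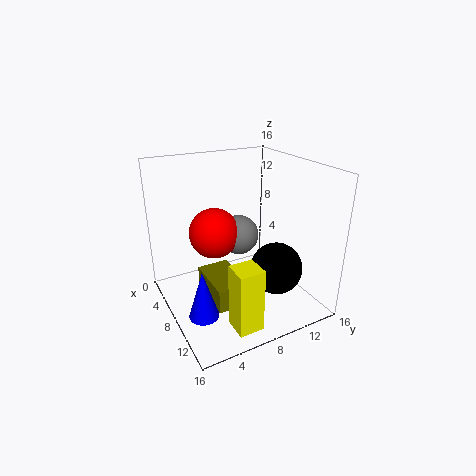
x_1 = 12, y_1 = 2, r_1 = 1.5, h_1 = 5, x_2 = 13.5, y_2 = 4, z_2 = 2, d_2 = 2.5, h_2 = 6.5, x_3 = 10, z_3 = 9.5, r_3 = 2, x_4 = 9.5, y_4 = 4.5, z_4 = 10, x_5 = 10, y_5 = 12, z_5 = 4, y_6 = 3.5, z_6 = 2.5, w_6 = 5.5, d_6 = 3.5, h_6 = 2.5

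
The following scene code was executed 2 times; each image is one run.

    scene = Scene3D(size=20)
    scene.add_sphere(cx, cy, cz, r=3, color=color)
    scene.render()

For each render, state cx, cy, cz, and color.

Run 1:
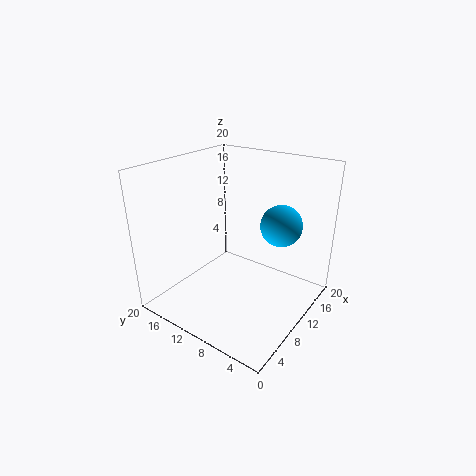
cx = 15, cy = 6, cz = 11, color = 'deepskyblue'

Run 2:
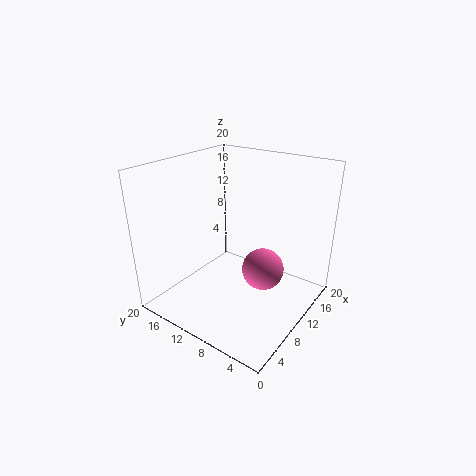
cx = 12, cy = 7, cz = 5, color = 'hotpink'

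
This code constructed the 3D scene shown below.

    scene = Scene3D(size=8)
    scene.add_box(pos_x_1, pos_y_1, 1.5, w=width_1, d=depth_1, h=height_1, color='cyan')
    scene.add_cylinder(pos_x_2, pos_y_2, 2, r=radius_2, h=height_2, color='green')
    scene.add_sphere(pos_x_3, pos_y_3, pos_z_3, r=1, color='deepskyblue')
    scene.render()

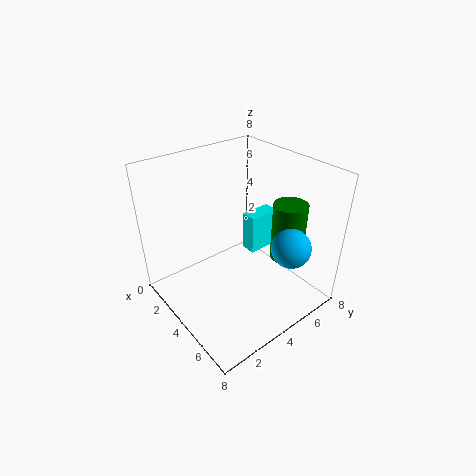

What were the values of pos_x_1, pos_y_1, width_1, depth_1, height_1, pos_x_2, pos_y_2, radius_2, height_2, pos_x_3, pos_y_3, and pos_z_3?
pos_x_1 = 2, pos_y_1 = 6, width_1 = 1, depth_1 = 2, height_1 = 2.5, pos_x_2 = 5, pos_y_2 = 7, radius_2 = 1, height_2 = 3.5, pos_x_3 = 7, pos_y_3 = 5, pos_z_3 = 4.5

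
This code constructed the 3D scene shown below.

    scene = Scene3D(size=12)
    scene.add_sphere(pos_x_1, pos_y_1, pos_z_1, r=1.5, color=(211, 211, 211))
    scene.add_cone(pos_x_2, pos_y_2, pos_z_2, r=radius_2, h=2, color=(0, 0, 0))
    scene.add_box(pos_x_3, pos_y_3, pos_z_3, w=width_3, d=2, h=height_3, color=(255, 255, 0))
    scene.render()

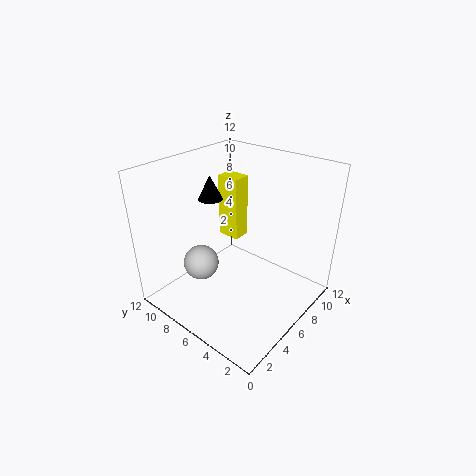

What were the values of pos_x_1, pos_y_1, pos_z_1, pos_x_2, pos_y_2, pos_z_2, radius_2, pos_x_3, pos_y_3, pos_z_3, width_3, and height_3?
pos_x_1 = 4; pos_y_1 = 8.5; pos_z_1 = 3.5; pos_x_2 = 5.5; pos_y_2 = 8.5; pos_z_2 = 9; radius_2 = 1; pos_x_3 = 7; pos_y_3 = 7; pos_z_3 = 5; width_3 = 1.5; height_3 = 5.5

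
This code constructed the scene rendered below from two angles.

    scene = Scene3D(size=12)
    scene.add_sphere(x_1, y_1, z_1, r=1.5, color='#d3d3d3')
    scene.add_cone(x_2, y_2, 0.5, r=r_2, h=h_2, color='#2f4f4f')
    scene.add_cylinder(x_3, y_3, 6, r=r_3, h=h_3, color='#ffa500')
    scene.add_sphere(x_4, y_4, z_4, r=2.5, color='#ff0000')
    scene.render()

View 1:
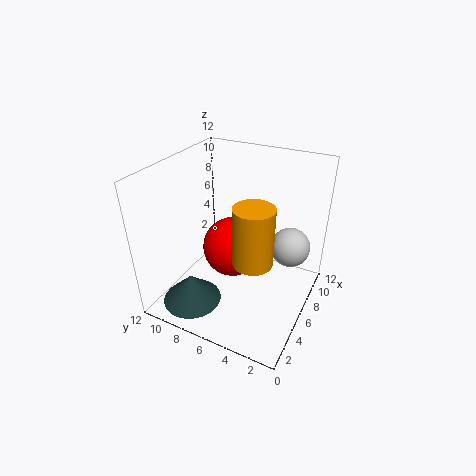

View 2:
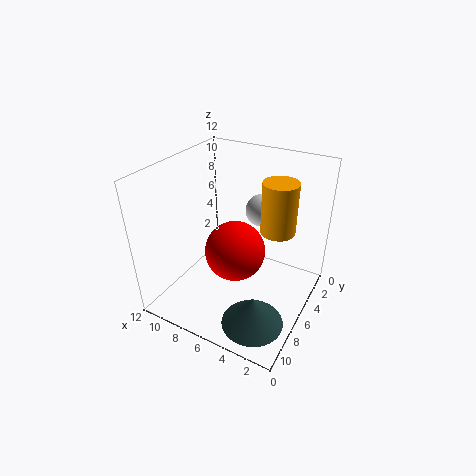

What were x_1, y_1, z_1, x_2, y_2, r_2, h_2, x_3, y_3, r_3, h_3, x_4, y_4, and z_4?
x_1 = 6; y_1 = 1.5; z_1 = 6.5; x_2 = 3; y_2 = 9; r_2 = 2.5; h_2 = 2.5; x_3 = 3.5; y_3 = 3.5; r_3 = 1.5; h_3 = 4.5; x_4 = 6; y_4 = 6.5; z_4 = 5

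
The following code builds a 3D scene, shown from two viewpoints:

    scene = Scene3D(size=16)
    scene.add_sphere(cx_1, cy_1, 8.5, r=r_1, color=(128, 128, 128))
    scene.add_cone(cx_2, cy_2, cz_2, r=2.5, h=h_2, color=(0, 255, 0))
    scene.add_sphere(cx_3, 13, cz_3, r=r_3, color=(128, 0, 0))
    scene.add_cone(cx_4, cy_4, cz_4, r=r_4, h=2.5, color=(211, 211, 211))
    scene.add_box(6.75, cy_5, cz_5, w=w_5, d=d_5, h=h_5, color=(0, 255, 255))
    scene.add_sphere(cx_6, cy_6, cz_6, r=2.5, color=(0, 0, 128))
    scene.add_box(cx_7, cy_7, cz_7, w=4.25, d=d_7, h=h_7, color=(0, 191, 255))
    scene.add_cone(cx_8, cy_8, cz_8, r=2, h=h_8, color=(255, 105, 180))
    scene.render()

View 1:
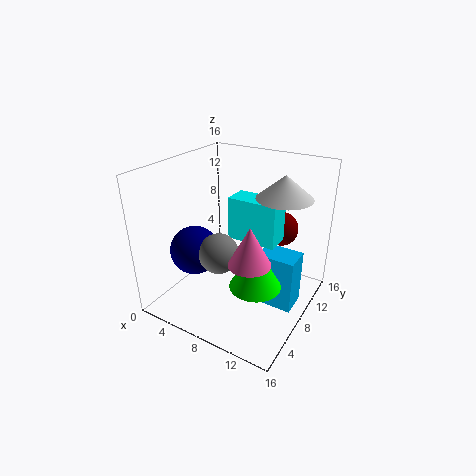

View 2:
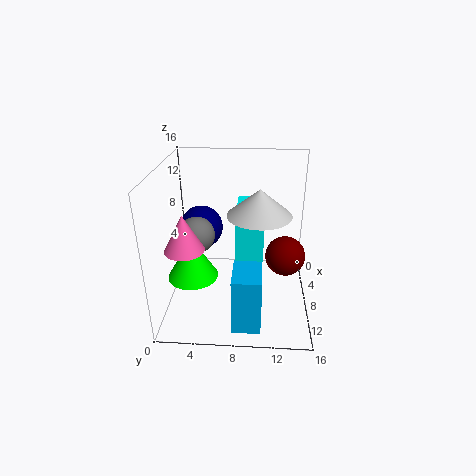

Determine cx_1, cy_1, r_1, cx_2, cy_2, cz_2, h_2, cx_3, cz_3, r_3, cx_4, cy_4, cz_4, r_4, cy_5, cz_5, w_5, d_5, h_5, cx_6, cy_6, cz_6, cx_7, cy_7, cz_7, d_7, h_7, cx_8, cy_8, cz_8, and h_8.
cx_1 = 8.5; cy_1 = 3.5; r_1 = 2; cx_2 = 12.5; cy_2 = 3.75; cz_2 = 6; h_2 = 4.25; cx_3 = 11; cz_3 = 7.75; r_3 = 2; cx_4 = 12.25; cy_4 = 10.25; cz_4 = 12.75; r_4 = 3; cy_5 = 8; cz_5 = 7.75; w_5 = 5.5; d_5 = 2.75; h_5 = 4.75; cx_6 = 5.5; cy_6 = 3.5; cz_6 = 8; cx_7 = 10.5; cy_7 = 7.75; cz_7 = 0.5; d_7 = 3; h_7 = 6.25; cx_8 = 12.25; cy_8 = 3; cz_8 = 8.75; h_8 = 3.75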